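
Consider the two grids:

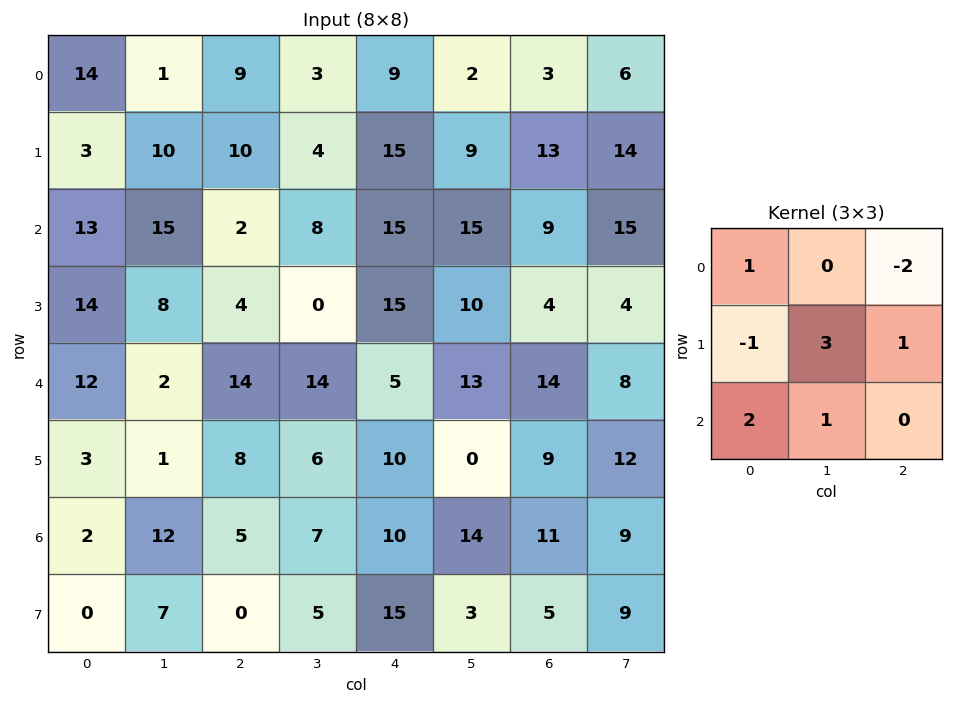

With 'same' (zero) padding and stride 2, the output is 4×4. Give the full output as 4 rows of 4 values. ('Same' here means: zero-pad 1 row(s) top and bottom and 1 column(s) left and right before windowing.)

46 59 49 44
48 21 53 32
25 72 16 48
16 13 68 15

Output[0,0]: The receptive field on the zero-padded input at this output position is [0 0 0 / 0 14 1 / 0 3 10]. Elementwise product with the kernel and sum: 0·1 + 0·-2 + 0·-1 + 14·3 + 1·1 + 0·2 + 3·1.
Output[0,1]: The receptive field on the zero-padded input at this output position is [0 0 0 / 1 9 3 / 10 10 4]. Elementwise product with the kernel and sum: 0·1 + 0·-2 + 1·-1 + 9·3 + 3·1 + 10·2 + 10·1.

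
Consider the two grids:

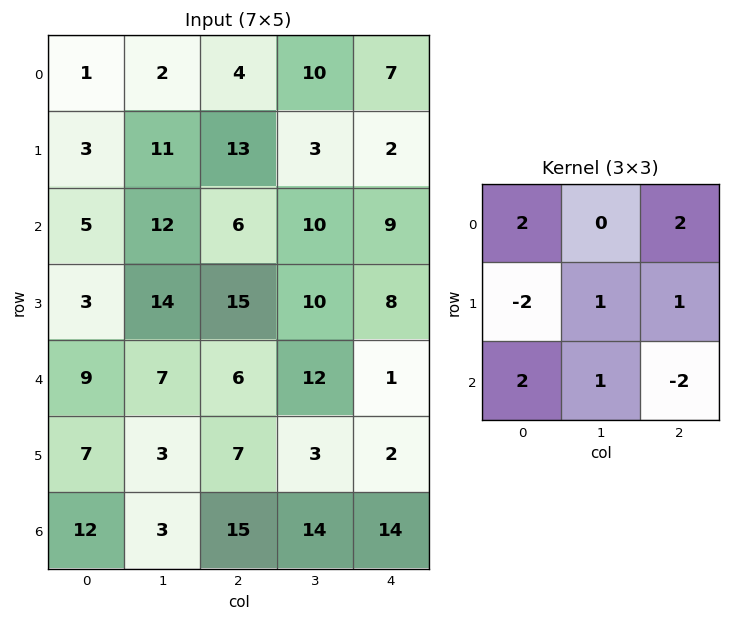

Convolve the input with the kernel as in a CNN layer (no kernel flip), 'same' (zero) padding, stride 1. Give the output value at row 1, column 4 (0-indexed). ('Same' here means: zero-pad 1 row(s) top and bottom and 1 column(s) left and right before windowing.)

The receptive field on the zero-padded input at this output position is [10 7 0 / 3 2 0 / 10 9 0]. Elementwise product with the kernel and sum: 10·2 + 0·2 + 3·-2 + 2·1 + 0·1 + 10·2 + 9·1 + 0·-2.

45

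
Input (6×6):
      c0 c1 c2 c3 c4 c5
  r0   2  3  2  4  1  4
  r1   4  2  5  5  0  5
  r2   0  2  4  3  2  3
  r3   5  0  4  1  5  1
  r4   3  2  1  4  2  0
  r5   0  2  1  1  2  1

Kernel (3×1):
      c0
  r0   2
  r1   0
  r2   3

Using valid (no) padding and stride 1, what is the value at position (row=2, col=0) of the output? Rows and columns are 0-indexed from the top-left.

The receptive field on the input at this output position is [0 / 5 / 3]. Elementwise product with the kernel and sum: 0·2 + 3·3.

9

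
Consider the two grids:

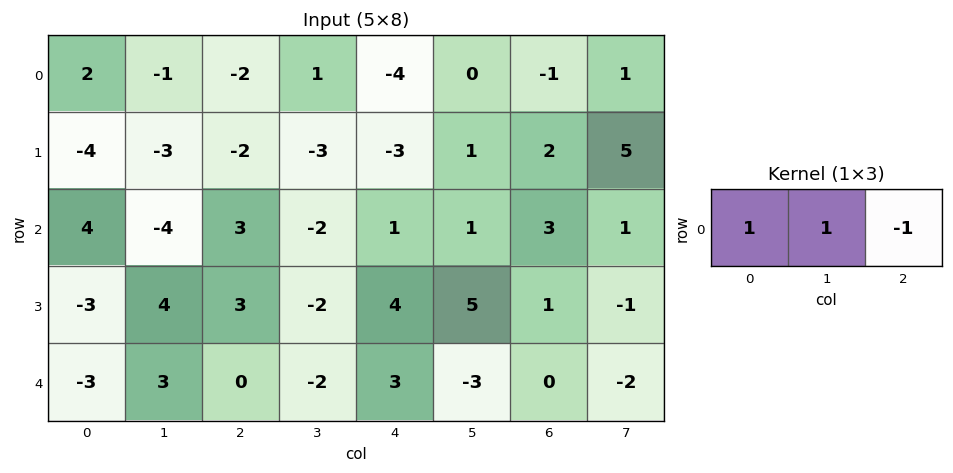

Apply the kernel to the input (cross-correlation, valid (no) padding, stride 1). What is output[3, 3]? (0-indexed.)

The receptive field on the input at this output position is [-2 4 5]. Elementwise product with the kernel and sum: -2·1 + 4·1 + 5·-1.

-3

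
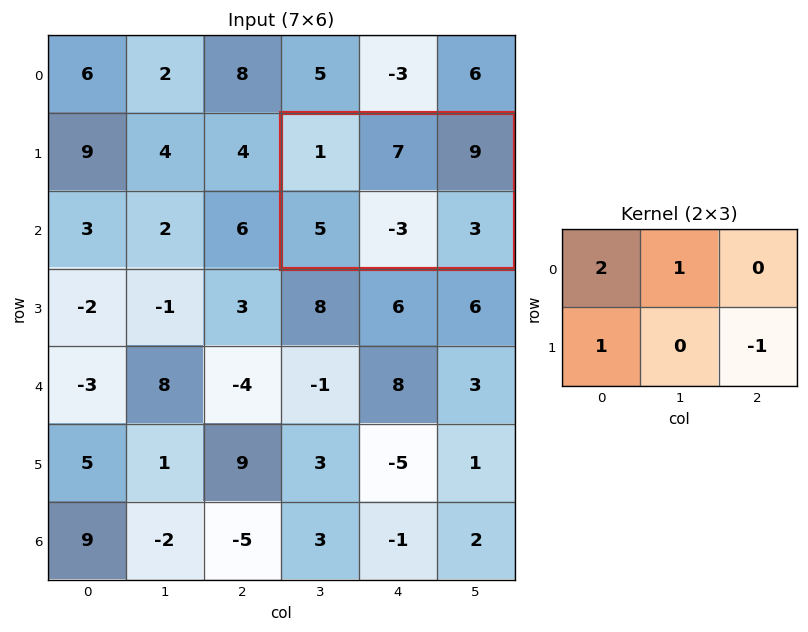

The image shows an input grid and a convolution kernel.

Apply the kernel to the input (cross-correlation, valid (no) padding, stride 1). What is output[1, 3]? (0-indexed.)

11

The receptive field on the input at this output position is [1 7 9 / 5 -3 3]. Elementwise product with the kernel and sum: 1·2 + 7·1 + 5·1 + 3·-1.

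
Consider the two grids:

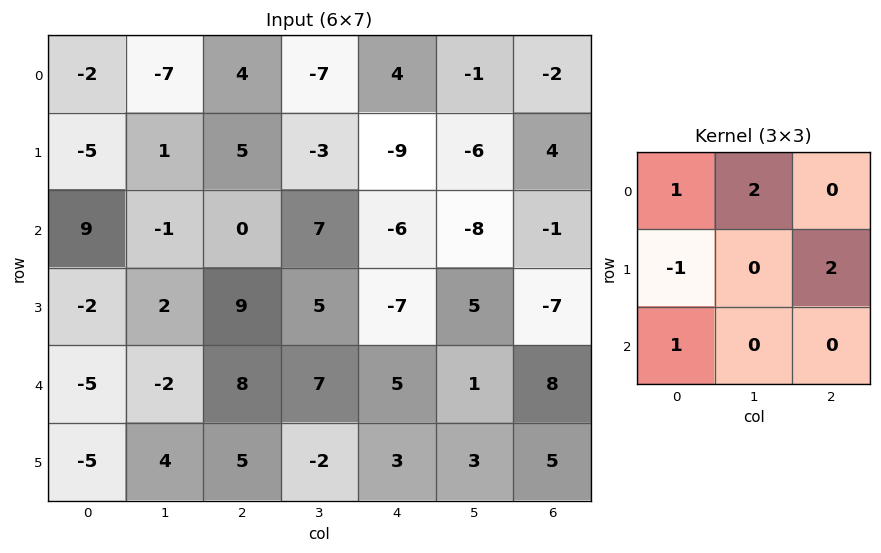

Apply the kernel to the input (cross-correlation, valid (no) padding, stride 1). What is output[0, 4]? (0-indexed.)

13

The receptive field on the input at this output position is [4 -1 -2 / -9 -6 4 / -6 -8 -1]. Elementwise product with the kernel and sum: 4·1 + -1·2 + -9·-1 + 4·2 + -6·1.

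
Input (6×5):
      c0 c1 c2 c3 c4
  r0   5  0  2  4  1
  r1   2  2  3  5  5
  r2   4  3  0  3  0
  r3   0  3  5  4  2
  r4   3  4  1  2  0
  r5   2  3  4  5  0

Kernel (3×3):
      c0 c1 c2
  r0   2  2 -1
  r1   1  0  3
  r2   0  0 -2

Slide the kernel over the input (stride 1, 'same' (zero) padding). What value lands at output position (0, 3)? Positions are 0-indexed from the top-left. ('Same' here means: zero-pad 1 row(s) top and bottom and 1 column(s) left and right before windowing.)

The receptive field on the zero-padded input at this output position is [0 0 0 / 2 4 1 / 3 5 5]. Elementwise product with the kernel and sum: 0·2 + 0·2 + 0·-1 + 2·1 + 1·3 + 5·-2.

-5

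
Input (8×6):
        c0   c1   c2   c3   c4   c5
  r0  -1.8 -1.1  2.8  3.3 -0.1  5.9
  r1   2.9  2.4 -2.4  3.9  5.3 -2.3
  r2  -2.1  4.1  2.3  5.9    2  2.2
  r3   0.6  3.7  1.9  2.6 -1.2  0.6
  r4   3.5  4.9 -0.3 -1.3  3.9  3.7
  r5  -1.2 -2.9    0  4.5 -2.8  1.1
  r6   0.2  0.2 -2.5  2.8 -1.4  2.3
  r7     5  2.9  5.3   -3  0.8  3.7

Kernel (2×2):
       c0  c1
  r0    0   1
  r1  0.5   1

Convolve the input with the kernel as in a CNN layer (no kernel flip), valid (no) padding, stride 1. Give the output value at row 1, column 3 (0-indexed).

10.25

The receptive field on the input at this output position is [3.9 5.3 / 5.9 2]. Elementwise product with the kernel and sum: 5.3·1 + 5.9·0.5 + 2·1.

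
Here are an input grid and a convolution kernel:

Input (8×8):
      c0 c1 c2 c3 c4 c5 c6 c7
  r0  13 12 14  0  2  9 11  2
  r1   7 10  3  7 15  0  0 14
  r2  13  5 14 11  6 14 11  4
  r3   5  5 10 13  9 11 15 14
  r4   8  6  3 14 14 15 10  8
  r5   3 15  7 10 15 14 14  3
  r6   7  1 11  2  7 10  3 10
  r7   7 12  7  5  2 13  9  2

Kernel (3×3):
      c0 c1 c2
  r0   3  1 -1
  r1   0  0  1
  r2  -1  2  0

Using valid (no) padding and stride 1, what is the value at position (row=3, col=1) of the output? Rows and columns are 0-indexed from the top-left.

25

The receptive field on the input at this output position is [5 10 13 / 6 3 14 / 15 7 10]. Elementwise product with the kernel and sum: 5·3 + 10·1 + 13·-1 + 14·1 + 15·-1 + 7·2.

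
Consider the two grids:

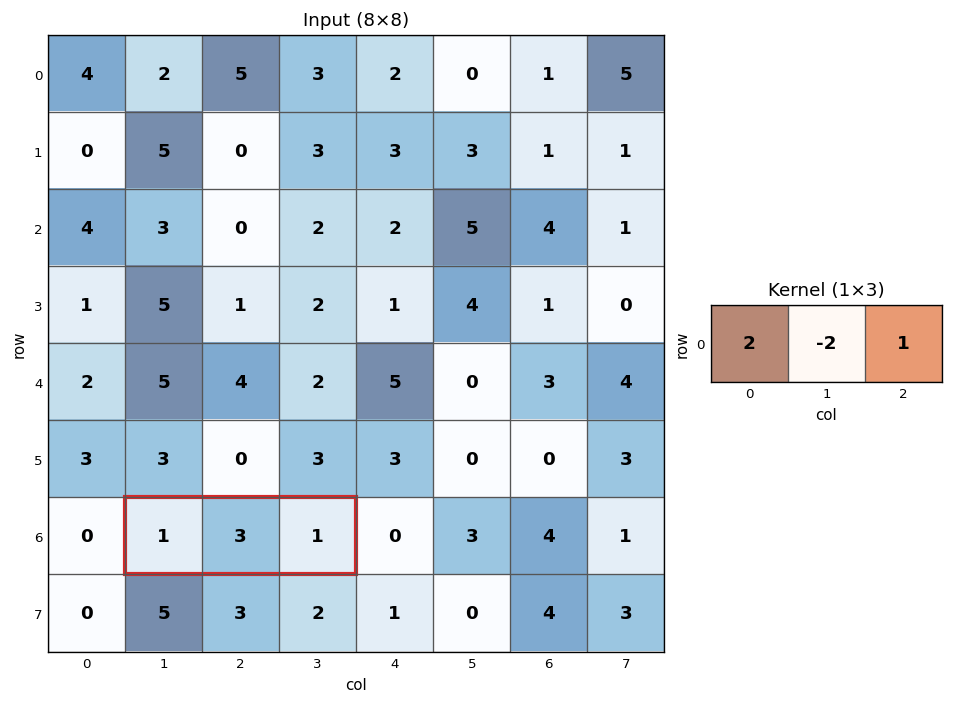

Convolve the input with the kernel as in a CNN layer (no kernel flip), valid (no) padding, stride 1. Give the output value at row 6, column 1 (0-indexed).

-3

The receptive field on the input at this output position is [1 3 1]. Elementwise product with the kernel and sum: 1·2 + 3·-2 + 1·1.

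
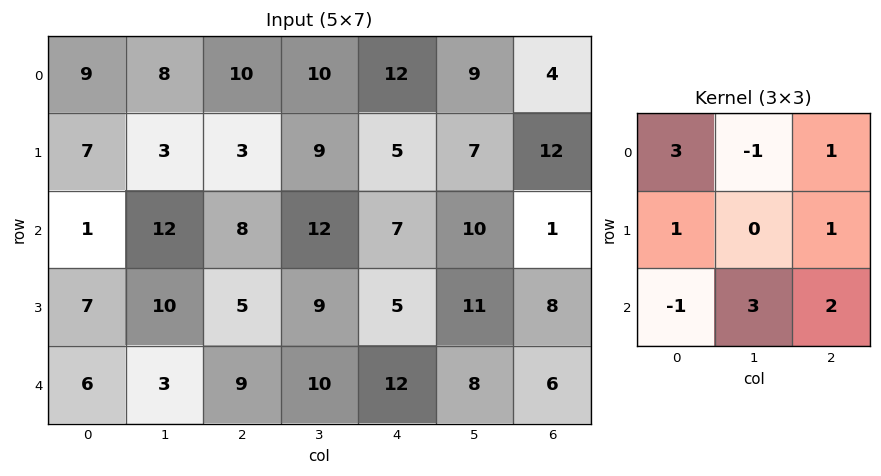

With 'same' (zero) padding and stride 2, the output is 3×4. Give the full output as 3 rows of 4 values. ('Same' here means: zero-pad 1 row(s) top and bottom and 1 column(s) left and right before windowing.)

Output[0,0]: The receptive field on the zero-padded input at this output position is [0 0 0 / 0 9 8 / 0 7 3]. Elementwise product with the kernel and sum: 0·3 + 0·-1 + 0·1 + 0·1 + 8·1 + 0·-1 + 7·3 + 3·2.

35 42 39 38
49 62 79 32
6 47 51 33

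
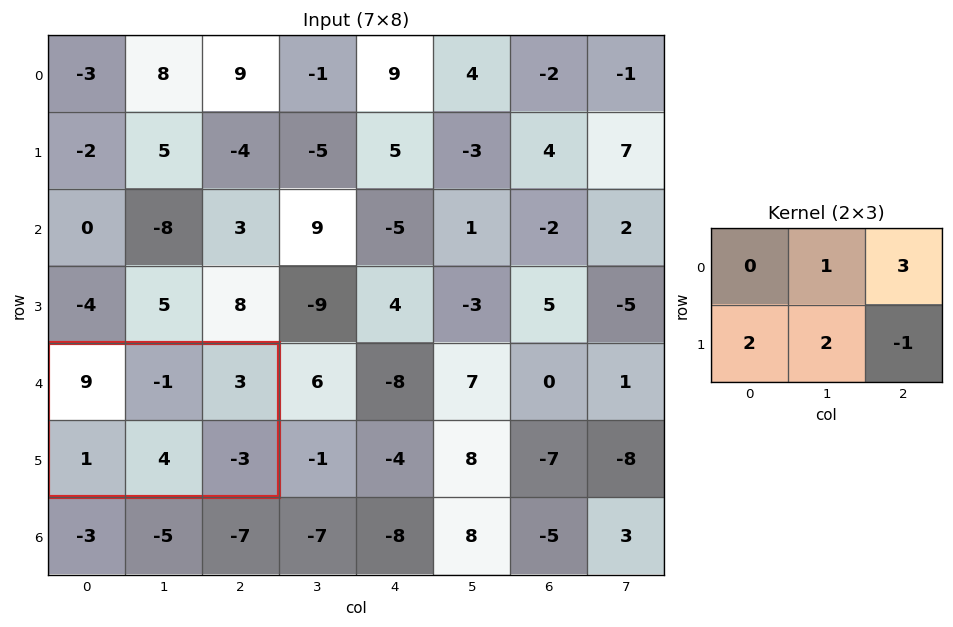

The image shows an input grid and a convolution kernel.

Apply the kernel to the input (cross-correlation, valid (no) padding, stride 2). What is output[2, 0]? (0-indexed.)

The receptive field on the input at this output position is [9 -1 3 / 1 4 -3]. Elementwise product with the kernel and sum: -1·1 + 3·3 + 1·2 + 4·2 + -3·-1.

21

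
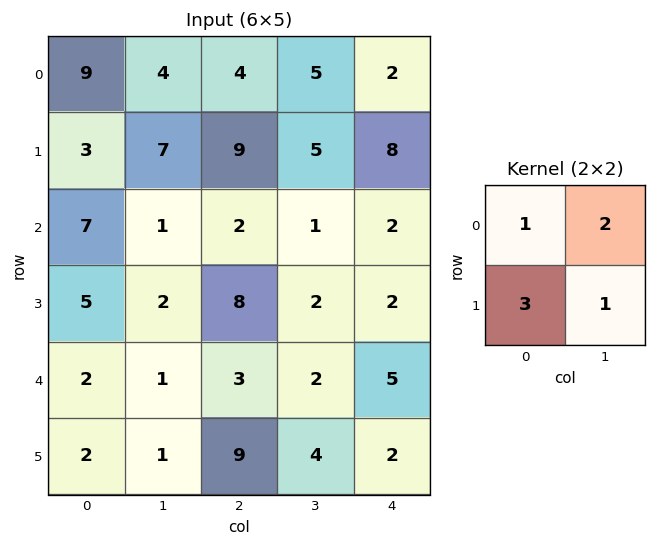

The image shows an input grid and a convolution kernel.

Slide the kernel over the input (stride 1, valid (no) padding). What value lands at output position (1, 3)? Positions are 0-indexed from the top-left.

The receptive field on the input at this output position is [5 8 / 1 2]. Elementwise product with the kernel and sum: 5·1 + 8·2 + 1·3 + 2·1.

26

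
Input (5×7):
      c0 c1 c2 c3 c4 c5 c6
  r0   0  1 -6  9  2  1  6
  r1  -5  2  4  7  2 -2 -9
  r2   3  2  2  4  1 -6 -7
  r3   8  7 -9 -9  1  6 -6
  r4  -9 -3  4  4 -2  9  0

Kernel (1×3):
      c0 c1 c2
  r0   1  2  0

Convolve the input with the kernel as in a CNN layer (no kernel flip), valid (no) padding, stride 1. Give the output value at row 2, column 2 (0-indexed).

10

The receptive field on the input at this output position is [2 4 1]. Elementwise product with the kernel and sum: 2·1 + 4·2.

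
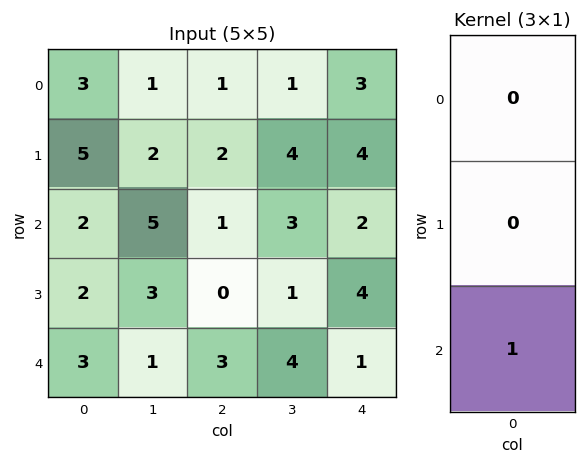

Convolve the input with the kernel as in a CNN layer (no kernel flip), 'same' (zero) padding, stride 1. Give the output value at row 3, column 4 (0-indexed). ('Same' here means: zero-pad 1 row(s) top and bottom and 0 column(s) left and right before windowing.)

The receptive field on the zero-padded input at this output position is [2 / 4 / 1]. Elementwise product with the kernel and sum: 1·1.

1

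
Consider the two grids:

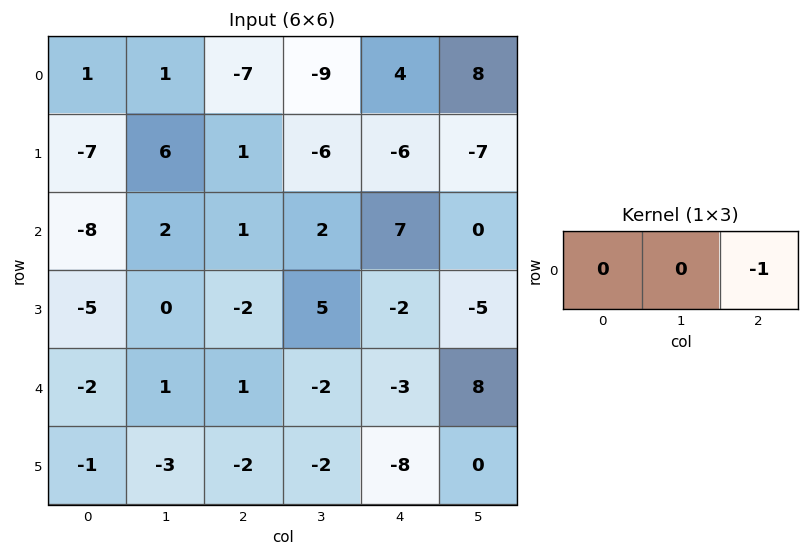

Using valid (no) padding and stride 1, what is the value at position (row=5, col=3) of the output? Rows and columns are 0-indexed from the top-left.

The receptive field on the input at this output position is [-2 -8 0]. Elementwise product with the kernel and sum: 0·-1.

0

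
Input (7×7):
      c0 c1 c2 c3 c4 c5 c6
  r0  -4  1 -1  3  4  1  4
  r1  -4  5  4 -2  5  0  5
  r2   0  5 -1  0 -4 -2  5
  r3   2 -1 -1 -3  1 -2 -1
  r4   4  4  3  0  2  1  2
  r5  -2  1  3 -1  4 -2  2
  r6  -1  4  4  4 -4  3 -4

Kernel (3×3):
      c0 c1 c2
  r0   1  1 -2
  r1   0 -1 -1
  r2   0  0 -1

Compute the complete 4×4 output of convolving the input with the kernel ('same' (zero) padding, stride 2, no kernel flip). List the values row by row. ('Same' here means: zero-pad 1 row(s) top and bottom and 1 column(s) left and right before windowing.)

-2 0 -5 -4
-18 17 11 0
-5 2 1 -5
-7 -2 8 4

Output[0,0]: The receptive field on the zero-padded input at this output position is [0 0 0 / 0 -4 1 / 0 -4 5]. Elementwise product with the kernel and sum: 0·1 + 0·1 + 0·-2 + -4·-1 + 1·-1 + 5·-1.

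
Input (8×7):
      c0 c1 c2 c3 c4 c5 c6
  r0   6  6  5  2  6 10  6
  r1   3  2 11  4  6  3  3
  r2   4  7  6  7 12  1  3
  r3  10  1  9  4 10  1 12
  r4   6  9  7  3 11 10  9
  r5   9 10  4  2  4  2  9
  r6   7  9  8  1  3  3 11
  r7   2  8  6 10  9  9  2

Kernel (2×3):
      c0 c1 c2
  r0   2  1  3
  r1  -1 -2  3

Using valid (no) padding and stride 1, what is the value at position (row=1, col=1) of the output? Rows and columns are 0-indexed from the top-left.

29

The receptive field on the input at this output position is [2 11 4 / 7 6 7]. Elementwise product with the kernel and sum: 2·2 + 11·1 + 4·3 + 7·-1 + 6·-2 + 7·3.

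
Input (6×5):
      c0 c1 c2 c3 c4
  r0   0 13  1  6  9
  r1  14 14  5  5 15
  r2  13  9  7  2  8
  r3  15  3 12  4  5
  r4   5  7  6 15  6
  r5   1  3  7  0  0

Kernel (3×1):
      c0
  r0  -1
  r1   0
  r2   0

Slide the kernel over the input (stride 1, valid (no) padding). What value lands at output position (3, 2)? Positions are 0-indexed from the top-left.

The receptive field on the input at this output position is [12 / 6 / 7]. Elementwise product with the kernel and sum: 12·-1.

-12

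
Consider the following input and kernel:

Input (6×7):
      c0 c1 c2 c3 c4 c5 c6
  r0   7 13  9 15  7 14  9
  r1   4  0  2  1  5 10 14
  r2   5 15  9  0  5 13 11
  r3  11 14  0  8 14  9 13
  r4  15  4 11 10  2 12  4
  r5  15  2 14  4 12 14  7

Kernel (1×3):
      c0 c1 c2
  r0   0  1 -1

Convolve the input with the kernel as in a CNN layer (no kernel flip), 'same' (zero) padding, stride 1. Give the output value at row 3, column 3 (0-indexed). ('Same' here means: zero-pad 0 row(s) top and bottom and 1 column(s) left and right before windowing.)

-6

The receptive field on the zero-padded input at this output position is [0 8 14]. Elementwise product with the kernel and sum: 8·1 + 14·-1.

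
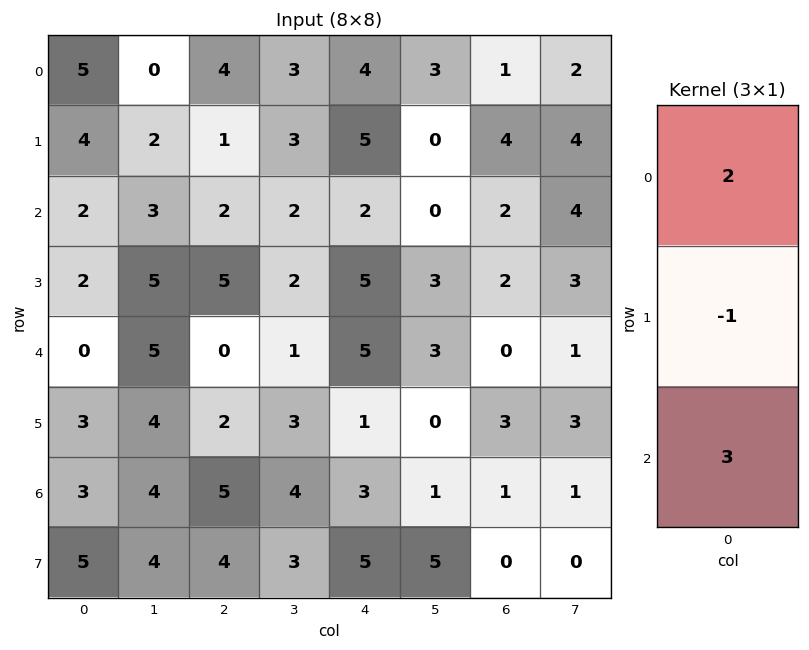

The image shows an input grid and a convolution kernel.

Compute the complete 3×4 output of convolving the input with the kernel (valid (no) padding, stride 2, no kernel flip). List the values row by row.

12 13 9 4
2 -1 14 2
6 13 18 0

Output[0,0]: The receptive field on the input at this output position is [5 / 4 / 2]. Elementwise product with the kernel and sum: 5·2 + 4·-1 + 2·3.
Output[0,1]: The receptive field on the input at this output position is [4 / 1 / 2]. Elementwise product with the kernel and sum: 4·2 + 1·-1 + 2·3.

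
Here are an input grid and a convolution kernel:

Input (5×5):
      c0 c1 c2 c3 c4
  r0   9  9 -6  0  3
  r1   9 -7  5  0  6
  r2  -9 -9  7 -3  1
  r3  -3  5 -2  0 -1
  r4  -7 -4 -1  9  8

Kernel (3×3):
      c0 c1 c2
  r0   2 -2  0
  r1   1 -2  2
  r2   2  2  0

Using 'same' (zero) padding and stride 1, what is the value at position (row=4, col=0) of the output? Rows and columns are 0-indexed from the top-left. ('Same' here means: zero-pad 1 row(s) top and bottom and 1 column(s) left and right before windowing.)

The receptive field on the zero-padded input at this output position is [0 -3 5 / 0 -7 -4 / 0 0 0]. Elementwise product with the kernel and sum: 0·2 + -3·-2 + 0·1 + -7·-2 + -4·2 + 0·2 + 0·2.

12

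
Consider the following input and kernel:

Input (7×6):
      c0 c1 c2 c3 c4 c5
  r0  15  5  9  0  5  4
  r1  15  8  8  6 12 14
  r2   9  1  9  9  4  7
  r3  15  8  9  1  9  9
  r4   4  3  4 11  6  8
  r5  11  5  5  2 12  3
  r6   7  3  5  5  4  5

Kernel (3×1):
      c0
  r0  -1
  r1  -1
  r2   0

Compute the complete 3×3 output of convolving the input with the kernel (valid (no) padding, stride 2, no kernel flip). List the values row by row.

-30 -17 -17
-24 -18 -13
-15 -9 -18

Output[0,0]: The receptive field on the input at this output position is [15 / 15 / 9]. Elementwise product with the kernel and sum: 15·-1 + 15·-1.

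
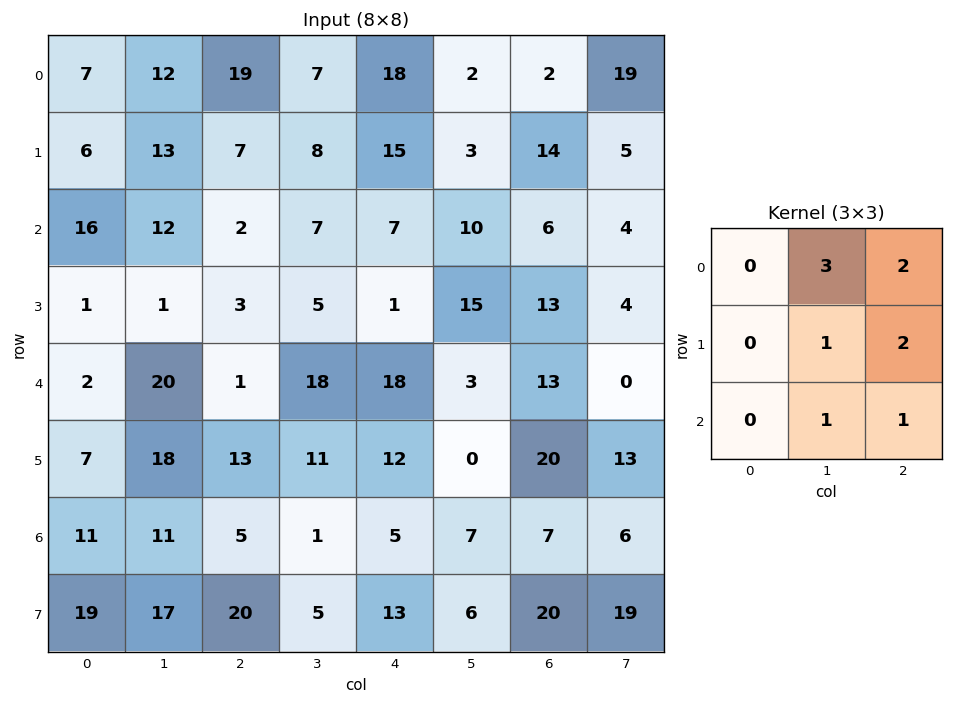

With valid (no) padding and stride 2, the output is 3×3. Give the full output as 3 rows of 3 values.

115 109 57
68 78 99
122 131 89

Output[0,0]: The receptive field on the input at this output position is [7 12 19 / 6 13 7 / 16 12 2]. Elementwise product with the kernel and sum: 12·3 + 19·2 + 13·1 + 7·2 + 12·1 + 2·1.
Output[0,1]: The receptive field on the input at this output position is [19 7 18 / 7 8 15 / 2 7 7]. Elementwise product with the kernel and sum: 7·3 + 18·2 + 8·1 + 15·2 + 7·1 + 7·1.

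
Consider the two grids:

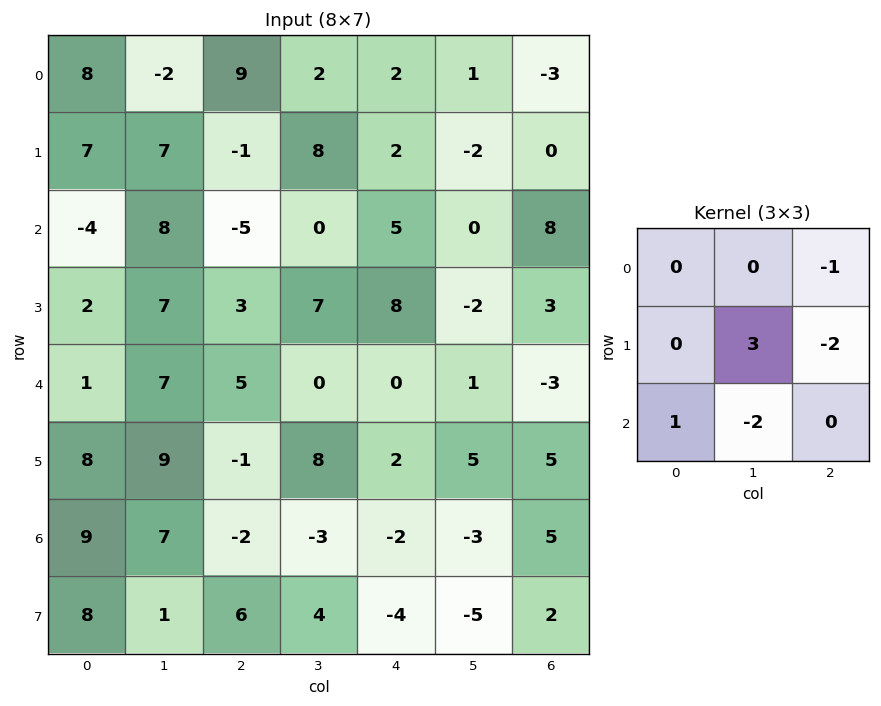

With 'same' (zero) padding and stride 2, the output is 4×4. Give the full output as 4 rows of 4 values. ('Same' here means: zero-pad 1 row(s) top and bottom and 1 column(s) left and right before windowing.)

14 32 8 -11
-39 -22 8 16
-34 19 4 -14
-12 -19 7 6

Output[0,0]: The receptive field on the zero-padded input at this output position is [0 0 0 / 0 8 -2 / 0 7 7]. Elementwise product with the kernel and sum: 0·-1 + 8·3 + -2·-2 + 0·1 + 7·-2.
Output[0,1]: The receptive field on the zero-padded input at this output position is [0 0 0 / -2 9 2 / 7 -1 8]. Elementwise product with the kernel and sum: 0·-1 + 9·3 + 2·-2 + 7·1 + -1·-2.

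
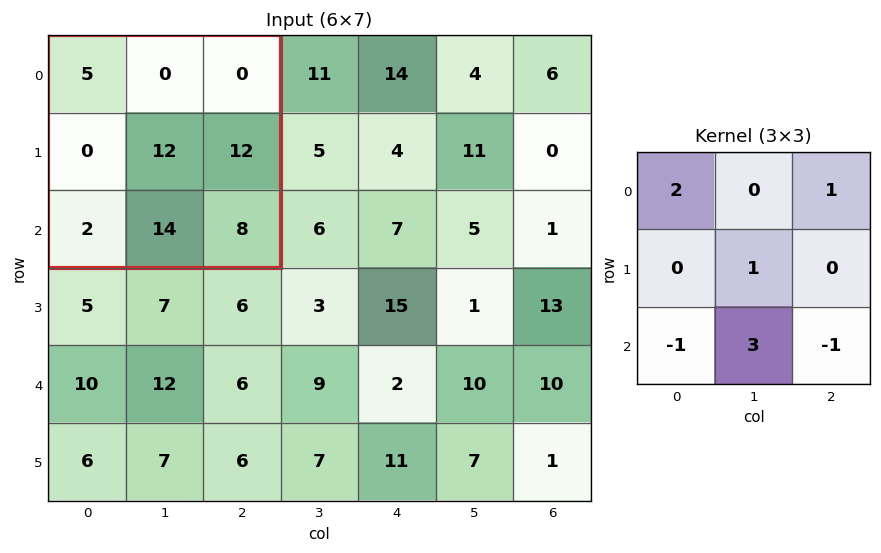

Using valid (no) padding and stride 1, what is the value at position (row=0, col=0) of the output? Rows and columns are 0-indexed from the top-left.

The receptive field on the input at this output position is [5 0 0 / 0 12 12 / 2 14 8]. Elementwise product with the kernel and sum: 5·2 + 0·1 + 12·1 + 2·-1 + 14·3 + 8·-1.

54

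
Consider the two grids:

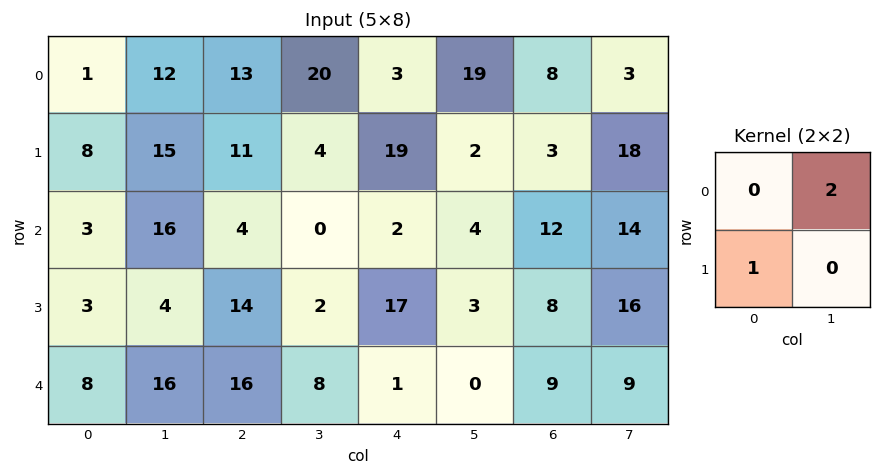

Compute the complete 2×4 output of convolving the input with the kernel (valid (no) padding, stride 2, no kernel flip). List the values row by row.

Output[0,0]: The receptive field on the input at this output position is [1 12 / 8 15]. Elementwise product with the kernel and sum: 12·2 + 8·1.

32 51 57 9
35 14 25 36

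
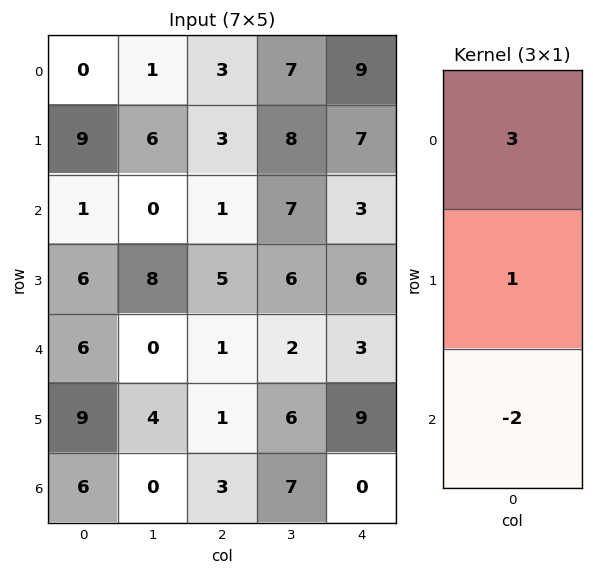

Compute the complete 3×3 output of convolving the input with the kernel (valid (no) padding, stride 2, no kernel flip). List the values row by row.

7 10 28
-3 6 9
15 -2 18

Output[0,0]: The receptive field on the input at this output position is [0 / 9 / 1]. Elementwise product with the kernel and sum: 0·3 + 9·1 + 1·-2.
Output[0,1]: The receptive field on the input at this output position is [3 / 3 / 1]. Elementwise product with the kernel and sum: 3·3 + 3·1 + 1·-2.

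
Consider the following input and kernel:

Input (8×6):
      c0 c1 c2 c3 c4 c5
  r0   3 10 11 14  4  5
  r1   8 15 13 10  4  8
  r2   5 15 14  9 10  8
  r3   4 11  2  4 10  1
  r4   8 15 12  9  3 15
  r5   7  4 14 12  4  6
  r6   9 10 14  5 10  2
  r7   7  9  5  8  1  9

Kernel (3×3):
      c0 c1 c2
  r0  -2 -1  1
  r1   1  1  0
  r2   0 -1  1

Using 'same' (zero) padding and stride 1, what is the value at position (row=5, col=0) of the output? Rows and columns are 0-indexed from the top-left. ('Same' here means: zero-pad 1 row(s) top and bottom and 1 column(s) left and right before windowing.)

The receptive field on the zero-padded input at this output position is [0 8 15 / 0 7 4 / 0 9 10]. Elementwise product with the kernel and sum: 0·-2 + 8·-1 + 15·1 + 0·1 + 7·1 + 9·-1 + 10·1.

15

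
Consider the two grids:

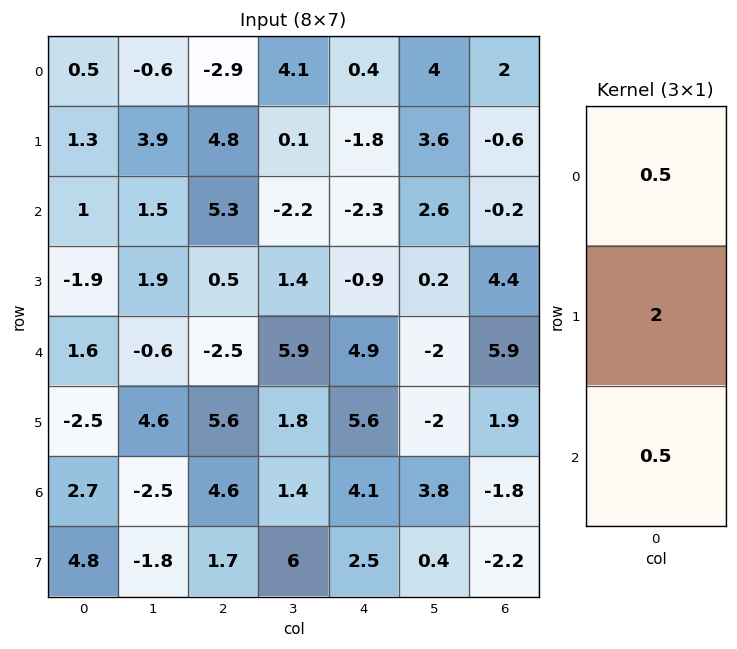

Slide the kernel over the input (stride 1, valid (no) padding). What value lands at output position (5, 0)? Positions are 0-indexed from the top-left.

The receptive field on the input at this output position is [-2.5 / 2.7 / 4.8]. Elementwise product with the kernel and sum: -2.5·0.5 + 2.7·2 + 4.8·0.5.

6.55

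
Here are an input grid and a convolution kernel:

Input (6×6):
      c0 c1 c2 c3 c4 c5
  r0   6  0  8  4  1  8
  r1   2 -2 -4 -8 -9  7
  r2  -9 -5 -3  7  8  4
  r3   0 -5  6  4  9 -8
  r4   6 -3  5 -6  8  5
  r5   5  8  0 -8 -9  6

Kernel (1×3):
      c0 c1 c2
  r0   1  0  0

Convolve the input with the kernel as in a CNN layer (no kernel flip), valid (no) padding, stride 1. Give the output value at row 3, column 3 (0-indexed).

The receptive field on the input at this output position is [4 9 -8]. Elementwise product with the kernel and sum: 4·1.

4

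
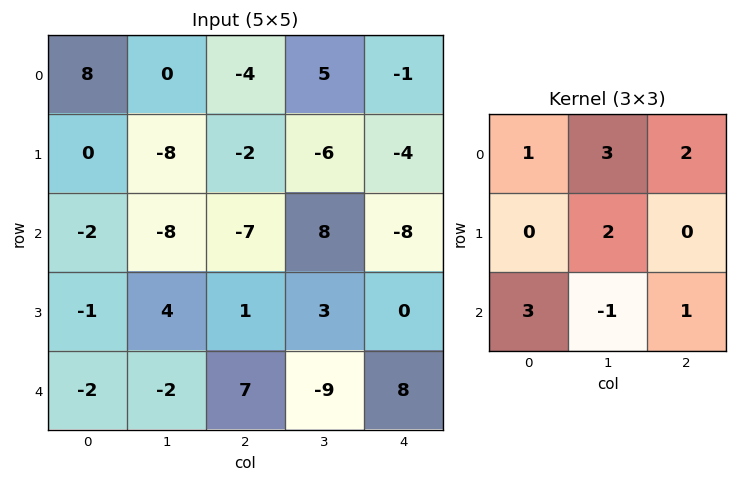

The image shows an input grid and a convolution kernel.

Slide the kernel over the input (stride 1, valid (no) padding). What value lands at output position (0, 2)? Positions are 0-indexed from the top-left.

-40

The receptive field on the input at this output position is [-4 5 -1 / -2 -6 -4 / -7 8 -8]. Elementwise product with the kernel and sum: -4·1 + 5·3 + -1·2 + -6·2 + -7·3 + 8·-1 + -8·1.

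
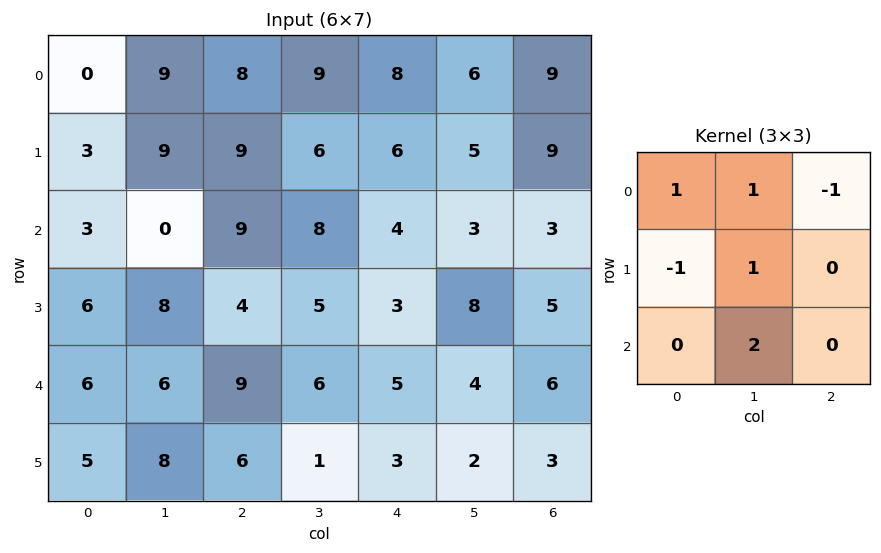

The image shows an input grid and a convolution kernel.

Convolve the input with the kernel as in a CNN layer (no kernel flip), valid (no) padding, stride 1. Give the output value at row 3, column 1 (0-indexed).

22

The receptive field on the input at this output position is [8 4 5 / 6 9 6 / 8 6 1]. Elementwise product with the kernel and sum: 8·1 + 4·1 + 5·-1 + 6·-1 + 9·1 + 6·2.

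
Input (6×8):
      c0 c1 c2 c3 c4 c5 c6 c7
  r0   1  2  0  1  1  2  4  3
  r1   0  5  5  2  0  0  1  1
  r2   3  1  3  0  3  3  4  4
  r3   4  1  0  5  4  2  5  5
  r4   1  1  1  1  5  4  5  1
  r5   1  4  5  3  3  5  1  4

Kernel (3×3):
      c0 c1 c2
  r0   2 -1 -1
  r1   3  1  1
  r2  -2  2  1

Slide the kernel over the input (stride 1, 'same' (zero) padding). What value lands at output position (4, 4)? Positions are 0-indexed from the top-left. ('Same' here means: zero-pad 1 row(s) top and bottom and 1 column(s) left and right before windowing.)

21

The receptive field on the zero-padded input at this output position is [5 4 2 / 1 5 4 / 3 3 5]. Elementwise product with the kernel and sum: 5·2 + 4·-1 + 2·-1 + 1·3 + 5·1 + 4·1 + 3·-2 + 3·2 + 5·1.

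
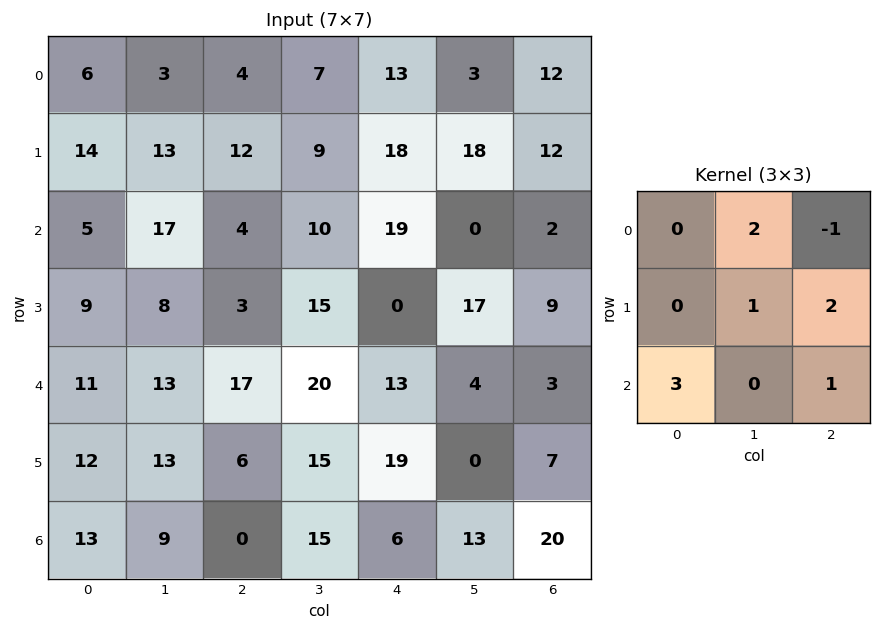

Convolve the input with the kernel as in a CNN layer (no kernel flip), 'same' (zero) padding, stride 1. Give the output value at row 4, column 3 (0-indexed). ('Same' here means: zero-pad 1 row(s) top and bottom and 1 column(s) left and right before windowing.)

113

The receptive field on the zero-padded input at this output position is [3 15 0 / 17 20 13 / 6 15 19]. Elementwise product with the kernel and sum: 15·2 + 0·-1 + 20·1 + 13·2 + 6·3 + 19·1.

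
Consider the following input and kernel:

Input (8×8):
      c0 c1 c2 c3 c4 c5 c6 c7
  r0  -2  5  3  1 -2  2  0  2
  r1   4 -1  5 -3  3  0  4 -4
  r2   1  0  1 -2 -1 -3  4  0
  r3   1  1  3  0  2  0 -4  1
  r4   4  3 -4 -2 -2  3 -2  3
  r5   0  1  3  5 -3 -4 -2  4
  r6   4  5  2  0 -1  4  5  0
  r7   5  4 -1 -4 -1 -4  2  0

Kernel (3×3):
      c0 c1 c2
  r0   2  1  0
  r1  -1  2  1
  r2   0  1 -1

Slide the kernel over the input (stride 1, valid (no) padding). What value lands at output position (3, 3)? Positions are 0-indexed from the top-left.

The receptive field on the input at this output position is [0 2 0 / -2 -2 3 / 5 -3 -4]. Elementwise product with the kernel and sum: 0·2 + 2·1 + -2·-1 + -2·2 + 3·1 + -3·1 + -4·-1.

4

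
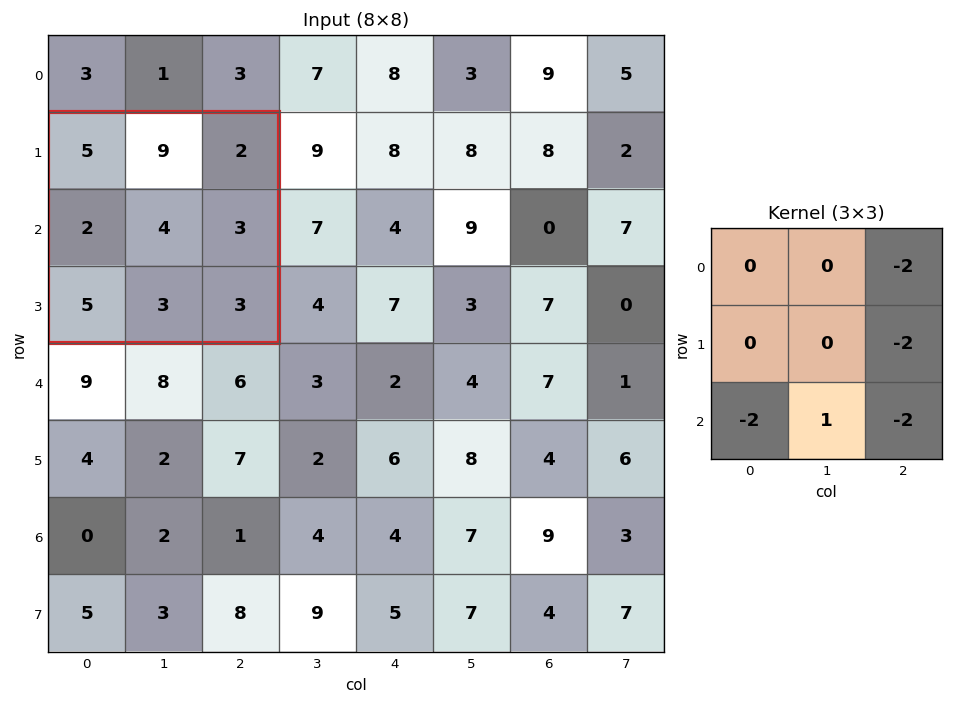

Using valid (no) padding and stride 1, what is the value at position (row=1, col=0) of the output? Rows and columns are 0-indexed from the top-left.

The receptive field on the input at this output position is [5 9 2 / 2 4 3 / 5 3 3]. Elementwise product with the kernel and sum: 2·-2 + 3·-2 + 5·-2 + 3·1 + 3·-2.

-23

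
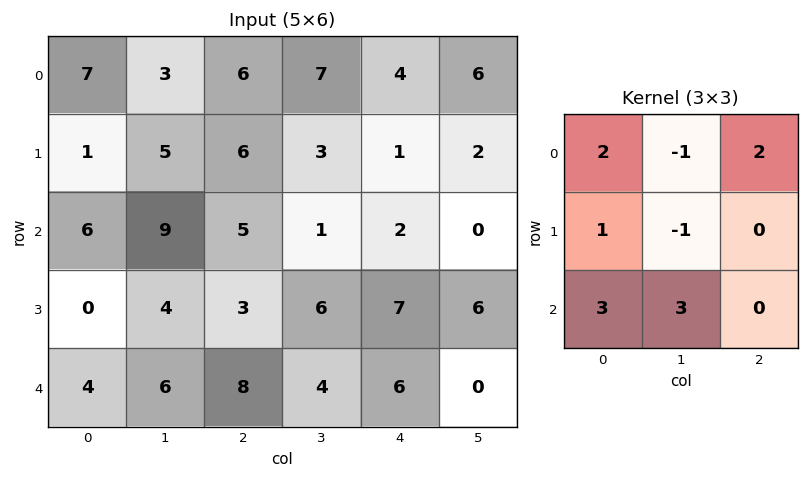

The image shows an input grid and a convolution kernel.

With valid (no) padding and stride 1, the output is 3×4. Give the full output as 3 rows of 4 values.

Output[0,0]: The receptive field on the input at this output position is [7 3 6 / 1 5 6 / 6 9 5]. Elementwise product with the kernel and sum: 7·2 + 3·-1 + 6·2 + 1·1 + 5·-1 + 6·3 + 9·3.

64 55 34 33
18 35 42 47
39 58 46 29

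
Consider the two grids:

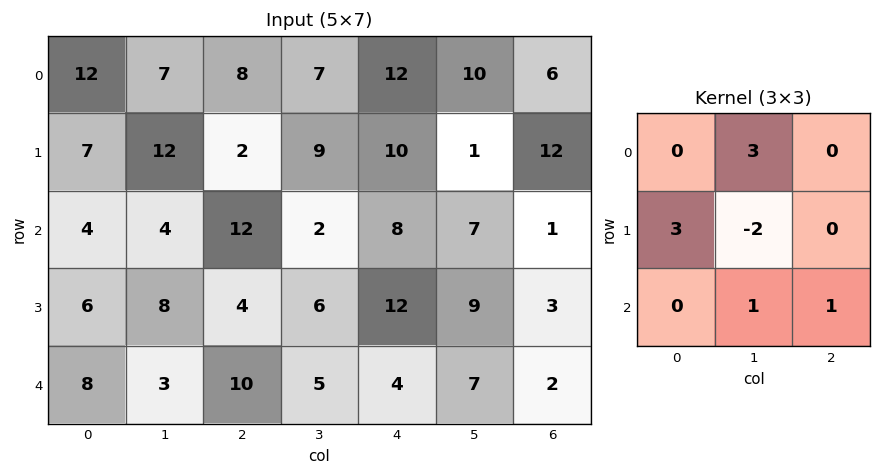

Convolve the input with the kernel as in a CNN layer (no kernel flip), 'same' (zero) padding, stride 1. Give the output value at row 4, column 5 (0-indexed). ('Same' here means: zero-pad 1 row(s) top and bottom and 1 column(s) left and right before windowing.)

25

The receptive field on the zero-padded input at this output position is [12 9 3 / 4 7 2 / 0 0 0]. Elementwise product with the kernel and sum: 9·3 + 4·3 + 7·-2 + 0·1 + 0·1.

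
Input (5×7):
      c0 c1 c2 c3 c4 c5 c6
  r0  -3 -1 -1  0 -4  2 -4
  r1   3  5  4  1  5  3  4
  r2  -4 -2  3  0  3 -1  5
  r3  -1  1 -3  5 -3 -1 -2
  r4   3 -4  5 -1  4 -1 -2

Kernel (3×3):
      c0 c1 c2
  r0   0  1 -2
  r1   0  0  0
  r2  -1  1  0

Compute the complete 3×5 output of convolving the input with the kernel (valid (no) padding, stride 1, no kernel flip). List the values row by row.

3 4 5 -5 6
-1 -2 -1 -9 -3
-15 12 -12 10 -16

Output[0,0]: The receptive field on the input at this output position is [-3 -1 -1 / 3 5 4 / -4 -2 3]. Elementwise product with the kernel and sum: -1·1 + -1·-2 + -4·-1 + -2·1.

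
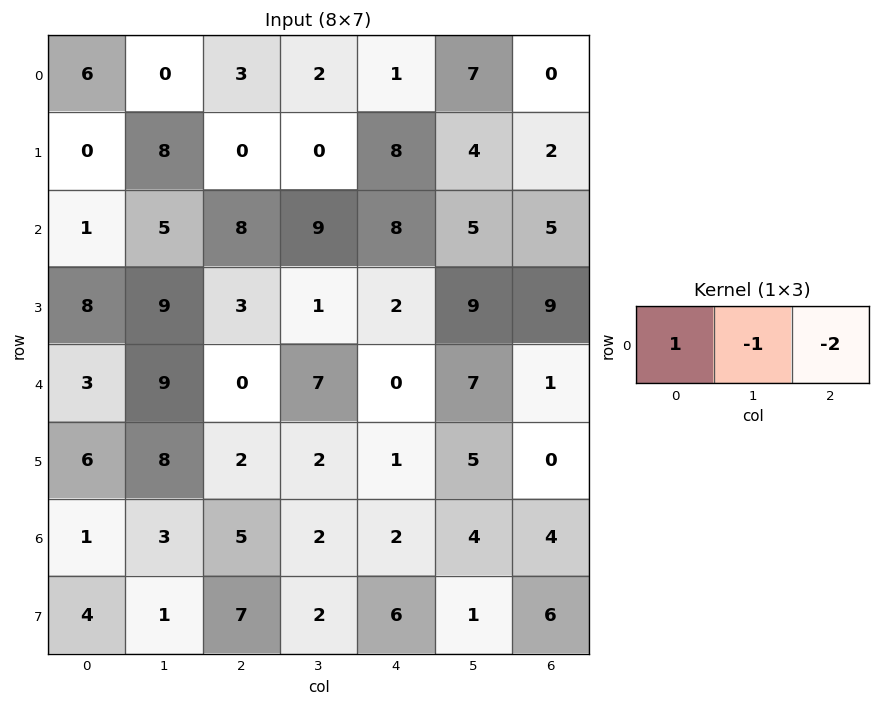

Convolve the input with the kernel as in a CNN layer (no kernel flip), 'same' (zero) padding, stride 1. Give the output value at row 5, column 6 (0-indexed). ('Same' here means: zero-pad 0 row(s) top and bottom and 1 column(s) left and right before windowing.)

5

The receptive field on the zero-padded input at this output position is [5 0 0]. Elementwise product with the kernel and sum: 5·1 + 0·-1 + 0·-2.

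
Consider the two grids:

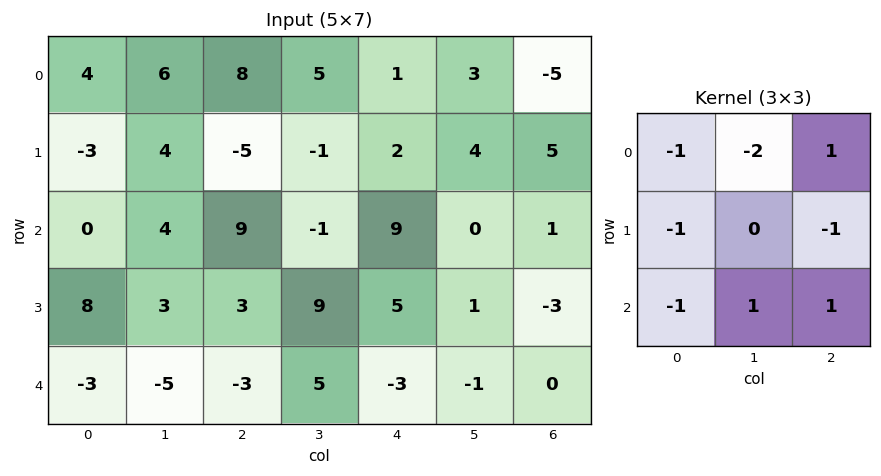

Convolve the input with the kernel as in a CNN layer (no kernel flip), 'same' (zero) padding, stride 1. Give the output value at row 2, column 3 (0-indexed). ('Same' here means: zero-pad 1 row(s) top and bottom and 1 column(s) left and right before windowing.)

The receptive field on the zero-padded input at this output position is [-5 -1 2 / 9 -1 9 / 3 9 5]. Elementwise product with the kernel and sum: -5·-1 + -1·-2 + 2·1 + 9·-1 + 9·-1 + 3·-1 + 9·1 + 5·1.

2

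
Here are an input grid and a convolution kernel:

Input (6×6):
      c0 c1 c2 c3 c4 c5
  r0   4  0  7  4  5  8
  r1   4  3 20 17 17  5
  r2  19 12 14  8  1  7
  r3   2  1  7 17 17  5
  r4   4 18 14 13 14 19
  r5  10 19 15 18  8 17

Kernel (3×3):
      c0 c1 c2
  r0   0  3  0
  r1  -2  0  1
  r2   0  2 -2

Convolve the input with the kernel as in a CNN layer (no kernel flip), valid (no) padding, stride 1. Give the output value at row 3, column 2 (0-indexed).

The receptive field on the input at this output position is [7 17 17 / 14 13 14 / 15 18 8]. Elementwise product with the kernel and sum: 17·3 + 14·-2 + 14·1 + 18·2 + 8·-2.

57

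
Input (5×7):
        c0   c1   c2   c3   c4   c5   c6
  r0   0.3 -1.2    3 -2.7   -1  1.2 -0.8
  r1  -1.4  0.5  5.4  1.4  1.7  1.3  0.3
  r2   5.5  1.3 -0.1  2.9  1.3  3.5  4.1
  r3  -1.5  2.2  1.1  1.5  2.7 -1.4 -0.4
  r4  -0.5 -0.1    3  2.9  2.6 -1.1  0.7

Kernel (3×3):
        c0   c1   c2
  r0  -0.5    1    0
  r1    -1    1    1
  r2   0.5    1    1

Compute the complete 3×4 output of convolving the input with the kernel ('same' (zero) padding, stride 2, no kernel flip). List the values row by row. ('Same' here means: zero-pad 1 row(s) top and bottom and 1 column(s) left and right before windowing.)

-1.8 8.55 6.6 -1.05
6.1 10.35 4.95 -0.85
-2.1 6 0.55 2.1

Output[0,0]: The receptive field on the zero-padded input at this output position is [0 0 0 / 0 0.3 -1.2 / 0 -1.4 0.5]. Elementwise product with the kernel and sum: 0·-0.5 + 0·1 + 0·-1 + 0.3·1 + -1.2·1 + 0·0.5 + -1.4·1 + 0.5·1.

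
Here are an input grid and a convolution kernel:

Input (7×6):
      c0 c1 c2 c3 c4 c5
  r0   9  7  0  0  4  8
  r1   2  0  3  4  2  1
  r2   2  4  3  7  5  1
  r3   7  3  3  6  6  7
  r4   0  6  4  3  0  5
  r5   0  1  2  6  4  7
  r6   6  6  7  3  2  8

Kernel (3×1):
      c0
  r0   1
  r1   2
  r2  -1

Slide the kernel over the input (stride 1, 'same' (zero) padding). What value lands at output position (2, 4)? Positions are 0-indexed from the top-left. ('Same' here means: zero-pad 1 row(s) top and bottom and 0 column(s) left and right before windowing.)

The receptive field on the zero-padded input at this output position is [2 / 5 / 6]. Elementwise product with the kernel and sum: 2·1 + 5·2 + 6·-1.

6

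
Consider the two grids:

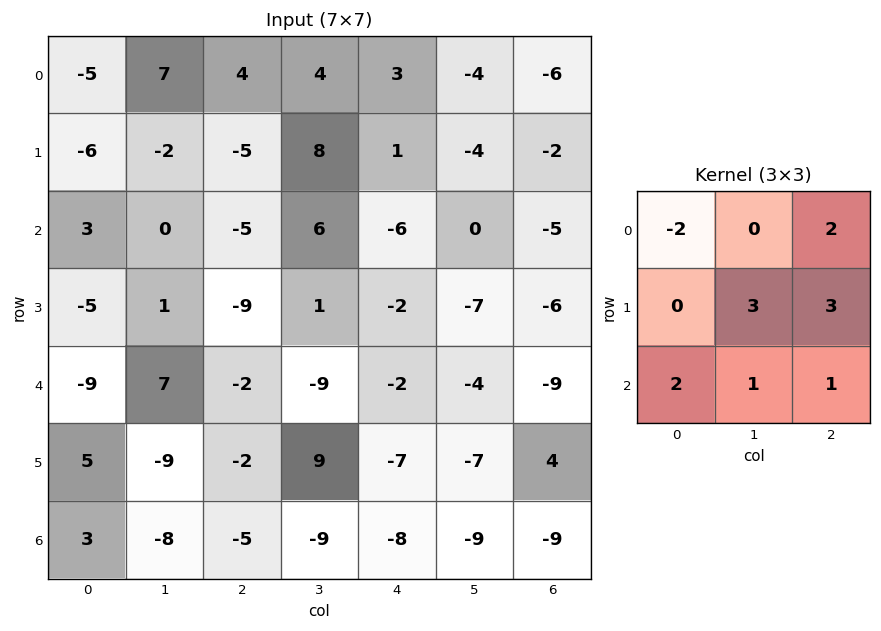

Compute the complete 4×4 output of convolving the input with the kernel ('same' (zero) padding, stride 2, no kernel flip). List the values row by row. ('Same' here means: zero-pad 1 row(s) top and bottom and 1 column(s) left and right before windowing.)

-2 23 10 -28
1 17 -49 -27
-8 -44 -30 -23
-33 -6 -83 -13

Output[0,0]: The receptive field on the zero-padded input at this output position is [0 0 0 / 0 -5 7 / 0 -6 -2]. Elementwise product with the kernel and sum: 0·-2 + 0·2 + -5·3 + 7·3 + 0·2 + -6·1 + -2·1.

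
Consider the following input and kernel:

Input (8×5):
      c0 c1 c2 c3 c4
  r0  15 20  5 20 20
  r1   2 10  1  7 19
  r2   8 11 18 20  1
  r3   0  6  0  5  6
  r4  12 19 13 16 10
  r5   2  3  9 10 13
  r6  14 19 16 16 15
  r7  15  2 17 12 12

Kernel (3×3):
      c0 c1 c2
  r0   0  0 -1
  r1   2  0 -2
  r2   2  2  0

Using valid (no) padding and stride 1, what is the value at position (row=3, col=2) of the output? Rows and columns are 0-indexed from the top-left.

38

The receptive field on the input at this output position is [0 5 6 / 13 16 10 / 9 10 13]. Elementwise product with the kernel and sum: 6·-1 + 13·2 + 10·-2 + 9·2 + 10·2.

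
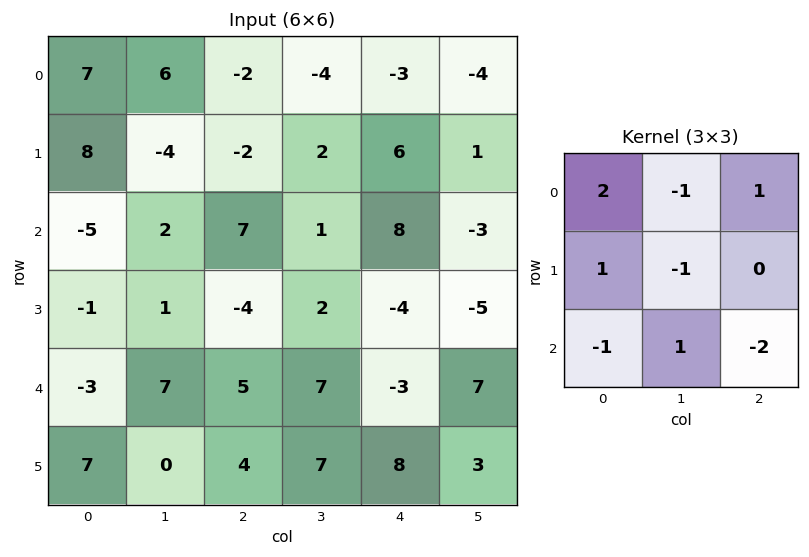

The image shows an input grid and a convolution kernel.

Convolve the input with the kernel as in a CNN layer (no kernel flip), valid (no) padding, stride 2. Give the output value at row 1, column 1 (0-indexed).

The receptive field on the input at this output position is [7 1 8 / -4 2 -4 / 5 7 -3]. Elementwise product with the kernel and sum: 7·2 + 1·-1 + 8·1 + -4·1 + 2·-1 + 5·-1 + 7·1 + -3·-2.

23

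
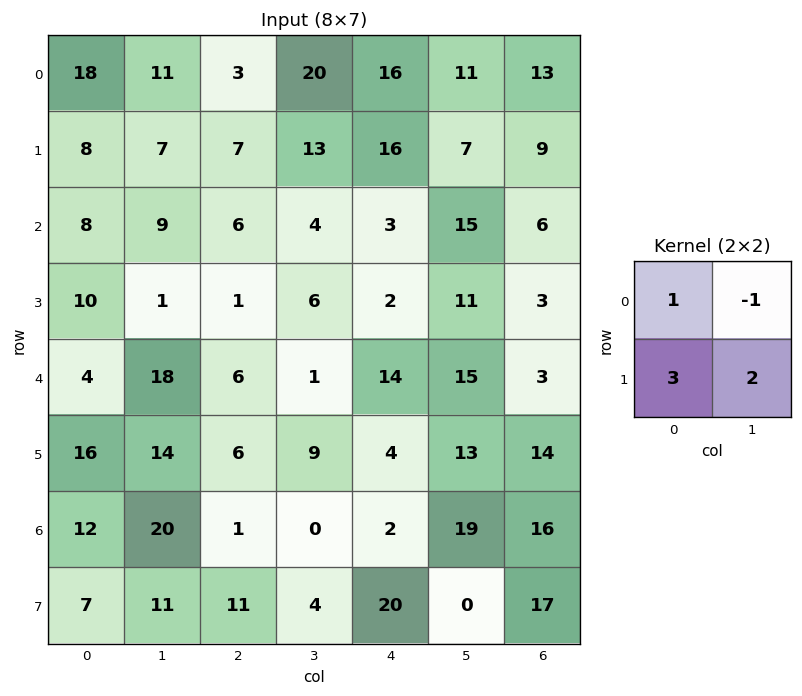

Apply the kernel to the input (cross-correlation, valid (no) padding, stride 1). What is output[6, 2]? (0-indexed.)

The receptive field on the input at this output position is [1 0 / 11 4]. Elementwise product with the kernel and sum: 1·1 + 0·-1 + 11·3 + 4·2.

42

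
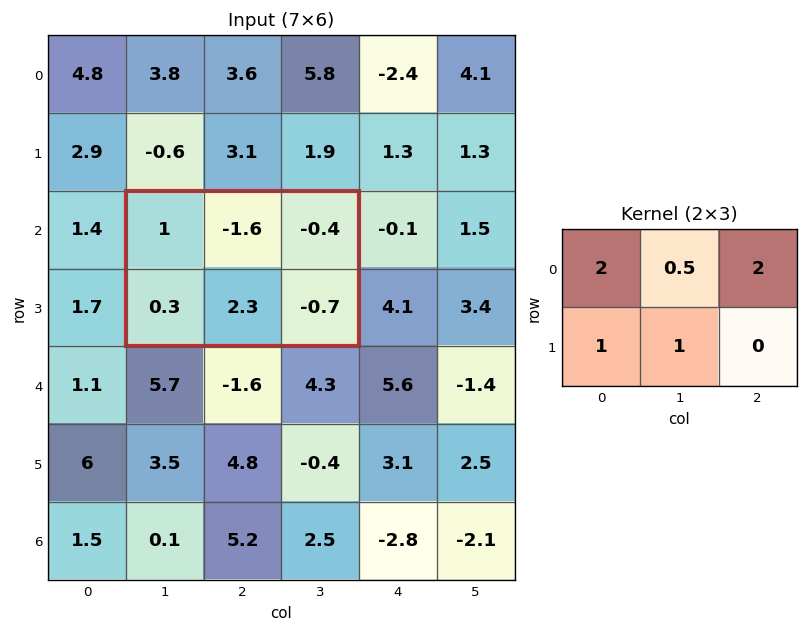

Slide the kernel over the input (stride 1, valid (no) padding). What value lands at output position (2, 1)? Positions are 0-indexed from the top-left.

3

The receptive field on the input at this output position is [1 -1.6 -0.4 / 0.3 2.3 -0.7]. Elementwise product with the kernel and sum: 1·2 + -1.6·0.5 + -0.4·2 + 0.3·1 + 2.3·1.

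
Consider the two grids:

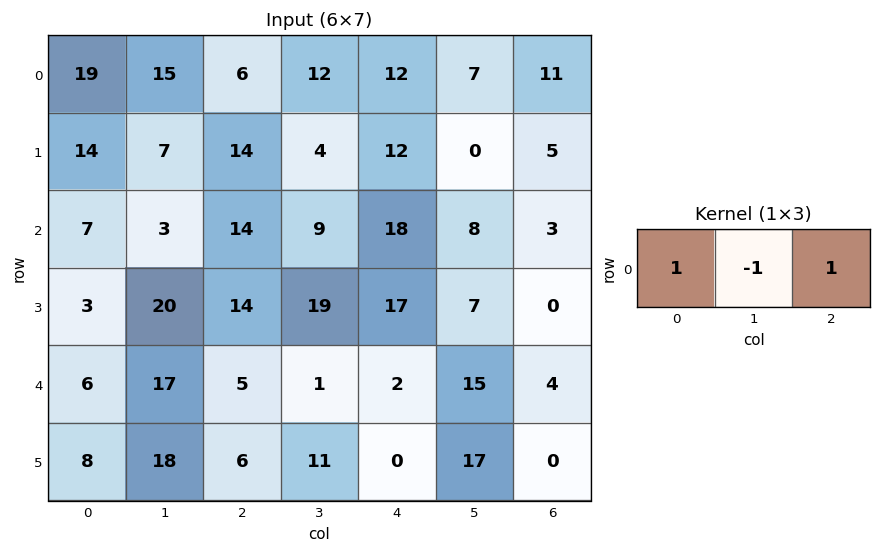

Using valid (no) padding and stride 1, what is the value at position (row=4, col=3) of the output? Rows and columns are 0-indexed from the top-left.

14

The receptive field on the input at this output position is [1 2 15]. Elementwise product with the kernel and sum: 1·1 + 2·-1 + 15·1.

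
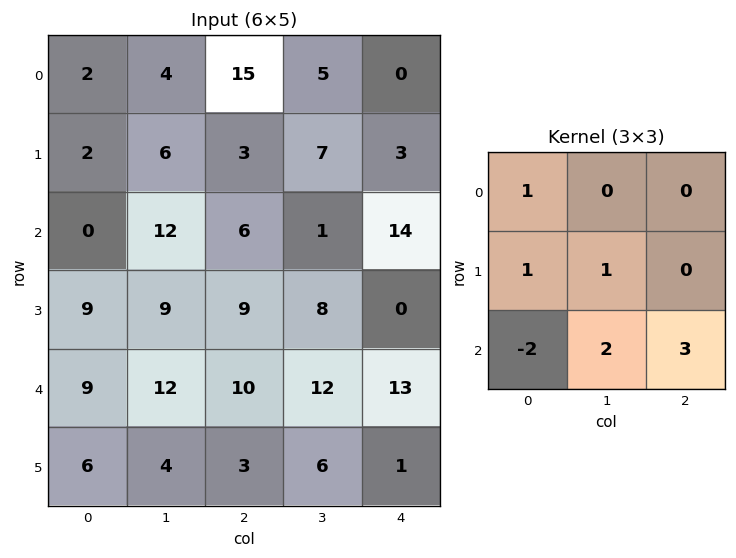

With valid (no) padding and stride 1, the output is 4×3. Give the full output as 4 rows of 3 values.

52 4 57
41 48 8
54 62 66
35 47 40

Output[0,0]: The receptive field on the input at this output position is [2 4 15 / 2 6 3 / 0 12 6]. Elementwise product with the kernel and sum: 2·1 + 2·1 + 6·1 + 0·-2 + 12·2 + 6·3.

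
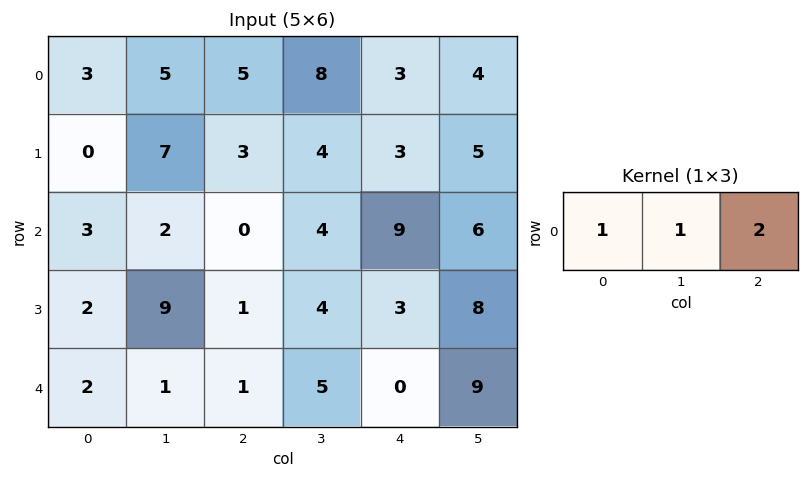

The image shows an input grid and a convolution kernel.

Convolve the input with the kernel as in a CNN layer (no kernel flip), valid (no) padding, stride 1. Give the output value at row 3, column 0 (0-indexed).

13

The receptive field on the input at this output position is [2 9 1]. Elementwise product with the kernel and sum: 2·1 + 9·1 + 1·2.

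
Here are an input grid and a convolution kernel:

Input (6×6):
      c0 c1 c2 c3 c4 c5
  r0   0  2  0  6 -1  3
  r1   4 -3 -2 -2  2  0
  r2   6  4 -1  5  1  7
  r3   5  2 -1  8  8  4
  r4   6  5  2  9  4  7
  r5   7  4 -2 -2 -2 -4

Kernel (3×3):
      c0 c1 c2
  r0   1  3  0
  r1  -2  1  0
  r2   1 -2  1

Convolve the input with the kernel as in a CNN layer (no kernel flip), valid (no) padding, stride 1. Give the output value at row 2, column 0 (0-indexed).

8

The receptive field on the input at this output position is [6 4 -1 / 5 2 -1 / 6 5 2]. Elementwise product with the kernel and sum: 6·1 + 4·3 + 5·-2 + 2·1 + 6·1 + 5·-2 + 2·1.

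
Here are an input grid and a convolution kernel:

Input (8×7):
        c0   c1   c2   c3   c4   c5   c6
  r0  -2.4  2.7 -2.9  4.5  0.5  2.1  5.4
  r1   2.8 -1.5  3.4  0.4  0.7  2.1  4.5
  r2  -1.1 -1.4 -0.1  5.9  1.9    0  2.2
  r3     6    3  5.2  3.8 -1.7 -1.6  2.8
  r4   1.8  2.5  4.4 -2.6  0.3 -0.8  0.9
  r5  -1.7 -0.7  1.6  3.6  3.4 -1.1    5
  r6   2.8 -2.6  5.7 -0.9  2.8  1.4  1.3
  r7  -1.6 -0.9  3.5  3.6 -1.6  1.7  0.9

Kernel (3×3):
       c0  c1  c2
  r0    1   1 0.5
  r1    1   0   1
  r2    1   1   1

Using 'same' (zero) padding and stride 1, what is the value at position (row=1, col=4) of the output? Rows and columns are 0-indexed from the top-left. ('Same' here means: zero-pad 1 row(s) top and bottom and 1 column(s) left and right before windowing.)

16.35

The receptive field on the zero-padded input at this output position is [4.5 0.5 2.1 / 0.4 0.7 2.1 / 5.9 1.9 0]. Elementwise product with the kernel and sum: 4.5·1 + 0.5·1 + 2.1·0.5 + 0.4·1 + 2.1·1 + 5.9·1 + 1.9·1 + 0·1.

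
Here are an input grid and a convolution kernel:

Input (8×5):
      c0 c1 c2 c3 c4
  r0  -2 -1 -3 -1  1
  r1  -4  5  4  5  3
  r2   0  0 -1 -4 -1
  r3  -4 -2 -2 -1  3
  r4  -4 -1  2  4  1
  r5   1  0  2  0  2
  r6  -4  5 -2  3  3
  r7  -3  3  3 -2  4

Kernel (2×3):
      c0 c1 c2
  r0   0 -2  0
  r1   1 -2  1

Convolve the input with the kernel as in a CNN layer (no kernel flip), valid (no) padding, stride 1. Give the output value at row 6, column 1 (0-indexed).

The receptive field on the input at this output position is [5 -2 3 / 3 3 -2]. Elementwise product with the kernel and sum: -2·-2 + 3·1 + 3·-2 + -2·1.

-1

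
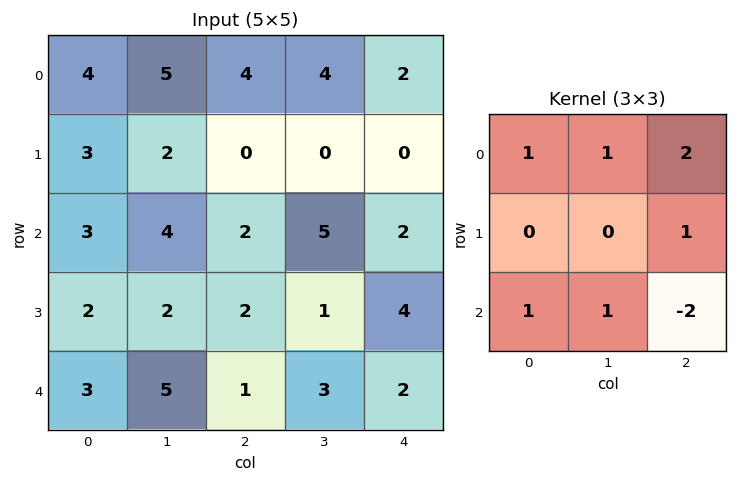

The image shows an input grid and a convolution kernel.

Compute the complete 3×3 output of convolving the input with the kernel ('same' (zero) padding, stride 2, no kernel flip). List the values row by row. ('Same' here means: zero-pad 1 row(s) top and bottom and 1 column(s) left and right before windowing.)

4 6 0
9 9 5
11 9 5

Output[0,0]: The receptive field on the zero-padded input at this output position is [0 0 0 / 0 4 5 / 0 3 2]. Elementwise product with the kernel and sum: 0·1 + 0·1 + 0·2 + 5·1 + 0·1 + 3·1 + 2·-2.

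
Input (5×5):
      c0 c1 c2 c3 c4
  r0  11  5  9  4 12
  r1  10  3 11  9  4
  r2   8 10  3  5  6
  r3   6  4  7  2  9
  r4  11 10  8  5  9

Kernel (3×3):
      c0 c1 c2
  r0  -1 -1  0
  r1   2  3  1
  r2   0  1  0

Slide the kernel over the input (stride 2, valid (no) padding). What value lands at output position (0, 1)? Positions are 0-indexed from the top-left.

45

The receptive field on the input at this output position is [9 4 12 / 11 9 4 / 3 5 6]. Elementwise product with the kernel and sum: 9·-1 + 4·-1 + 11·2 + 9·3 + 4·1 + 5·1.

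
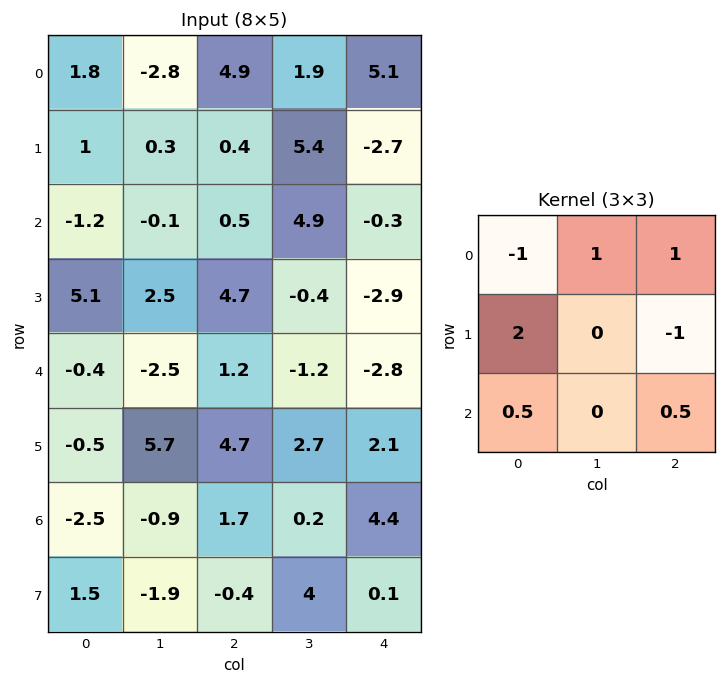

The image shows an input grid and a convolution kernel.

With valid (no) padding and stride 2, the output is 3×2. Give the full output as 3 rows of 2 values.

Output[0,0]: The receptive field on the input at this output position is [1.8 -2.8 4.9 / 1 0.3 0.4 / -1.2 -0.1 0.5]. Elementwise product with the kernel and sum: 1.8·-1 + -2.8·1 + 4.9·1 + 1·2 + 0.4·-1 + -1.2·0.5 + 0.5·0.5.

1.55 5.7
7.5 15.6
-7 5.15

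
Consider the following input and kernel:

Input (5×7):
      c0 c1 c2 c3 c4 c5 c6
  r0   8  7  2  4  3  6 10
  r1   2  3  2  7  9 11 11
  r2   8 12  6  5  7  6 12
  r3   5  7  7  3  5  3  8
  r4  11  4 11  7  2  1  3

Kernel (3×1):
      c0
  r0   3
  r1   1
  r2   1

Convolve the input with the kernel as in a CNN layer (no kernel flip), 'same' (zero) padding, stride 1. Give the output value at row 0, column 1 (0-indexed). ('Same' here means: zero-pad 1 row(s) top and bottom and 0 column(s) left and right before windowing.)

10

The receptive field on the zero-padded input at this output position is [0 / 7 / 3]. Elementwise product with the kernel and sum: 0·3 + 7·1 + 3·1.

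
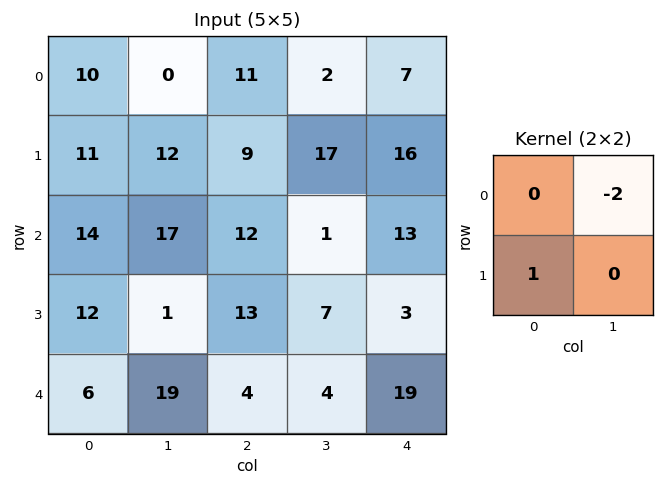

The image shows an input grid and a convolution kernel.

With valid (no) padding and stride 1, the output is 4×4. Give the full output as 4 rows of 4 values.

Output[0,0]: The receptive field on the input at this output position is [10 0 / 11 12]. Elementwise product with the kernel and sum: 0·-2 + 11·1.
Output[0,1]: The receptive field on the input at this output position is [0 11 / 12 9]. Elementwise product with the kernel and sum: 11·-2 + 12·1.

11 -10 5 3
-10 -1 -22 -31
-22 -23 11 -19
4 -7 -10 -2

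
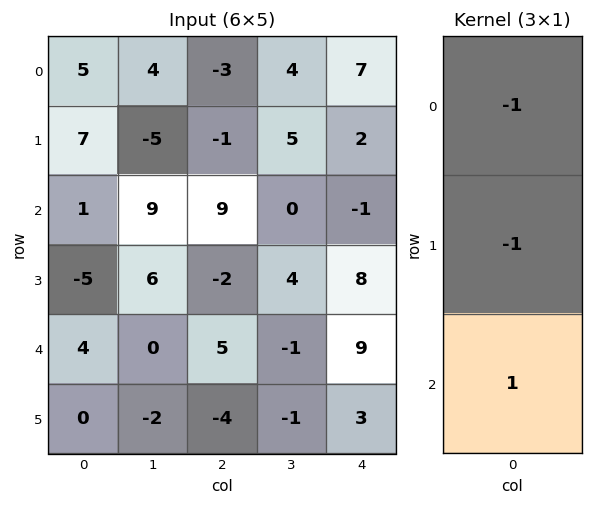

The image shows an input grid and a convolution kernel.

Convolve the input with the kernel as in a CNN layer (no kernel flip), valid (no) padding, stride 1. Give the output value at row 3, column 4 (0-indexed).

The receptive field on the input at this output position is [8 / 9 / 3]. Elementwise product with the kernel and sum: 8·-1 + 9·-1 + 3·1.

-14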